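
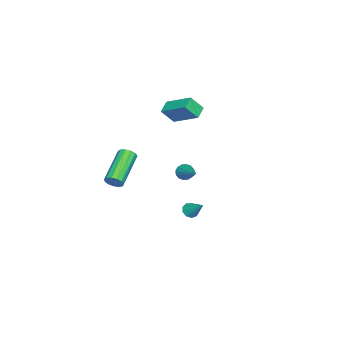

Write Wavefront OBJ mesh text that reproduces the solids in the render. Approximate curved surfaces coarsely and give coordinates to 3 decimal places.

v 1.763 2.646 0.11
v 2.038 2.672 -0.319
v 3.057 3.794 1.01
v 1.869 2.874 -0.334
v 1.672 3.015 -0.23
v 1.499 3.058 -0.035
v 1.396 2.99 0.199
v 1.392 2.83 0.409
v 1.488 2.62 0.539
v 1.657 2.418 0.554
v 1.854 2.277 0.45
v 2.027 2.235 0.255
v 2.129 2.303 0.021
v 2.133 2.463 -0.189
v 4.415 -0.137 0.197
v 4.626 -0.439 0.578
v 2.697 -0.544 1.565
v 2.485 -0.243 1.183
v 4.657 -0.156 0.668
v 2.727 -0.261 1.655
v 4.611 0.133 0.608
v 2.681 0.028 1.595
v 4.502 0.336 0.418
v 2.572 0.231 1.405
v 4.366 0.389 0.157
v 2.436 0.284 1.144
v 4.245 0.274 -0.091
v 2.316 0.169 0.896
v 4.179 0.029 -0.248
v 2.249 -0.076 0.739
v 4.187 -0.269 -0.263
v 2.257 -0.374 0.723
v 4.267 -0.525 -0.133
v 2.338 -0.631 0.854
v 4.395 -0.658 0.102
v 2.465 -0.764 1.089
v 4.529 -0.626 0.367
v 2.599 -0.731 1.354
v 0.651 2.502 -3.537
v 0.949 2.703 -3.885
v 1.089 3.398 -2.643
v 0.644 2.857 -3.889
v 0.342 2.845 -3.729
v 0.184 2.672 -3.48
v 0.245 2.42 -3.257
v 0.496 2.206 -3.165
v 0.819 2.131 -3.248
v 1.064 2.229 -3.466
v 1.115 2.455 -3.717
v -3.372 -0.158 0.493
v -4.146 -0.16 0.845
v -2.975 1.429 1.378
v -3.748 1.427 1.729
v -2.972 -0.747 1.371
v -3.745 -0.749 1.722
v -2.574 0.84 2.255
v -3.348 0.838 2.607
f 2 1 4
f 2 4 3
f 4 1 5
f 4 5 3
f 5 1 6
f 5 6 3
f 6 1 7
f 6 7 3
f 7 1 8
f 7 8 3
f 8 1 9
f 8 9 3
f 9 1 10
f 9 10 3
f 10 1 11
f 10 11 3
f 11 1 12
f 11 12 3
f 12 1 13
f 12 13 3
f 13 1 14
f 13 14 3
f 14 1 2
f 14 2 3
f 16 15 19
f 16 19 17
f 17 19 20
f 17 20 18
f 19 15 21
f 19 21 20
f 20 21 22
f 20 22 18
f 21 15 23
f 21 23 22
f 22 23 24
f 22 24 18
f 23 15 25
f 23 25 24
f 24 25 26
f 24 26 18
f 25 15 27
f 25 27 26
f 26 27 28
f 26 28 18
f 27 15 29
f 27 29 28
f 28 29 30
f 28 30 18
f 29 15 31
f 29 31 30
f 30 31 32
f 30 32 18
f 31 15 33
f 31 33 32
f 32 33 34
f 32 34 18
f 33 15 35
f 33 35 34
f 34 35 36
f 34 36 18
f 35 15 37
f 35 37 36
f 36 37 38
f 36 38 18
f 37 15 16
f 37 16 38
f 38 16 17
f 38 17 18
f 40 39 42
f 40 42 41
f 42 39 43
f 42 43 41
f 43 39 44
f 43 44 41
f 44 39 45
f 44 45 41
f 45 39 46
f 45 46 41
f 46 39 47
f 46 47 41
f 47 39 48
f 47 48 41
f 48 39 49
f 48 49 41
f 49 39 40
f 49 40 41
f 51 53 50
f 54 51 50
f 50 53 52
f 52 54 50
f 51 57 53
f 55 51 54
f 55 57 51
f 53 57 52
f 56 54 52
f 52 57 56
f 56 55 54
f 57 55 56



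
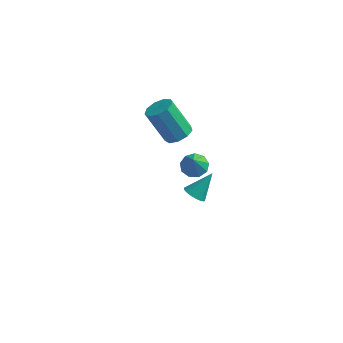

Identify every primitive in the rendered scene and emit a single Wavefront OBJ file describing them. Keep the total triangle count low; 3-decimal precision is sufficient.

v -3.331 3.893 -2.058
v -2.665 4.044 -1.66
v -3.744 4.117 0.116
v -4.409 3.967 -0.282
v -2.894 4.507 -1.819
v -3.973 4.58 -0.042
v -3.328 4.683 -2.089
v -4.406 4.756 -0.312
v -3.762 4.49 -2.345
v -4.841 4.563 -0.568
v -3.995 4.017 -2.467
v -5.074 4.09 -0.69
v -3.917 3.487 -2.398
v -4.996 3.56 -0.621
v -3.564 3.147 -2.17
v -4.643 3.22 -0.393
v -3.102 3.156 -1.89
v -4.181 3.229 -0.113
v -2.747 3.51 -1.688
v -3.826 3.583 0.088
v -0.265 -2.834 0.722
v 0.181 -3.219 0.769
v 0.325 -2.026 1.758
v 0.27 -3.035 0.574
v 0.237 -2.805 0.413
v 0.089 -2.582 0.323
v -0.14 -2.416 0.325
v -0.397 -2.347 0.417
v -0.625 -2.389 0.58
v -0.769 -2.533 0.774
v -0.799 -2.746 0.957
v -0.705 -2.98 1.087
v -0.511 -3.18 1.132
v -0.261 -3.3 1.084
v -0.011 -3.314 0.953
v -2.416 3.668 -4.157
v -1.704 3.531 -4.305
v -2.304 3.132 -3.123
v -1.749 3.976 -4.069
v -2.106 4.278 -3.875
v -2.608 4.294 -3.812
v -3.02 4.016 -3.911
v -3.149 3.576 -4.125
v -2.935 3.179 -4.354
v -2.478 3.01 -4.491
v -1.992 3.149 -4.471
f 2 1 5
f 2 5 3
f 3 5 6
f 3 6 4
f 5 1 7
f 5 7 6
f 6 7 8
f 6 8 4
f 7 1 9
f 7 9 8
f 8 9 10
f 8 10 4
f 9 1 11
f 9 11 10
f 10 11 12
f 10 12 4
f 11 1 13
f 11 13 12
f 12 13 14
f 12 14 4
f 13 1 15
f 13 15 14
f 14 15 16
f 14 16 4
f 15 1 17
f 15 17 16
f 16 17 18
f 16 18 4
f 17 1 19
f 17 19 18
f 18 19 20
f 18 20 4
f 19 1 2
f 19 2 20
f 20 2 3
f 20 3 4
f 22 21 24
f 22 24 23
f 24 21 25
f 24 25 23
f 25 21 26
f 25 26 23
f 26 21 27
f 26 27 23
f 27 21 28
f 27 28 23
f 28 21 29
f 28 29 23
f 29 21 30
f 29 30 23
f 30 21 31
f 30 31 23
f 31 21 32
f 31 32 23
f 32 21 33
f 32 33 23
f 33 21 34
f 33 34 23
f 34 21 35
f 34 35 23
f 35 21 22
f 35 22 23
f 37 36 39
f 37 39 38
f 39 36 40
f 39 40 38
f 40 36 41
f 40 41 38
f 41 36 42
f 41 42 38
f 42 36 43
f 42 43 38
f 43 36 44
f 43 44 38
f 44 36 45
f 44 45 38
f 45 36 46
f 45 46 38
f 46 36 37
f 46 37 38



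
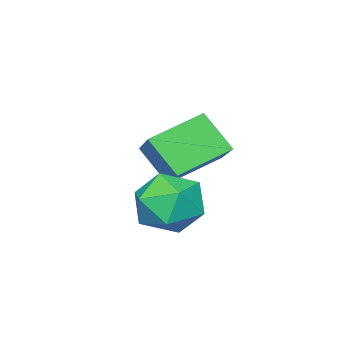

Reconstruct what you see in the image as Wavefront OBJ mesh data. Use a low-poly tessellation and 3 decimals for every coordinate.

v -2.516 2.487 0.279
v -2.437 1.547 1.354
v -1.597 3.632 1.213
v -1.519 2.692 2.288
v -1.041 1.848 -0.388
v -0.963 0.908 0.687
v -0.123 2.993 0.546
v -0.044 2.053 1.621
v 0.002 3.827 -0.282
v 0.697 4.595 -0.046
v 1.123 2.645 0.266
v 1.818 3.413 0.502
v 0.927 3.309 1.071
v 0.235 4.04 0.732
v 1.585 3.2 -0.512
v 0.893 3.931 -0.851
v 1.676 4.207 -0.188
v 1.269 4.275 0.79
v 0.551 2.965 -0.57
v 0.144 3.033 0.408
f 2 4 1
f 5 2 1
f 1 4 3
f 3 5 1
f 2 8 4
f 6 2 5
f 6 8 2
f 4 8 3
f 7 5 3
f 3 8 7
f 7 6 5
f 8 6 7
f 9 20 14
f 9 14 10
f 9 10 16
f 9 16 19
f 9 19 20
f 10 14 18
f 14 20 13
f 20 19 11
f 19 16 15
f 16 10 17
f 12 18 13
f 12 13 11
f 12 11 15
f 12 15 17
f 12 17 18
f 13 18 14
f 11 13 20
f 15 11 19
f 17 15 16
f 18 17 10



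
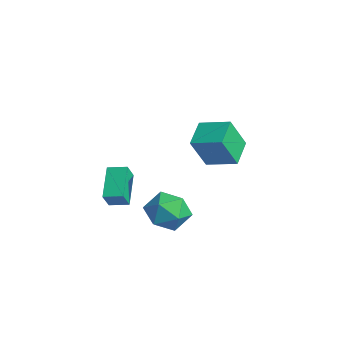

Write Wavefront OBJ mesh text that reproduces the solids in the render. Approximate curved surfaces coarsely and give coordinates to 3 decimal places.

v -3.013 -3.264 -2.387
v -4.421 -2.365 -1.381
v -3.365 -2.782 -3.311
v -4.773 -1.883 -2.305
v -2.387 -2.477 -2.215
v -3.795 -1.578 -1.209
v -2.739 -1.995 -3.139
v -4.147 -1.096 -2.133
v 0.761 -2.27 -0.937
v 1.348 -1.332 -0.504
v 2.412 -3.248 -1.056
v 2.999 -2.31 -0.623
v 2.26 -2.922 0.076
v 1.239 -2.318 0.15
v 2.521 -2.262 -1.71
v 1.5 -1.658 -1.636
v 2.435 -1.327 -0.982
v 2.274 -1.735 0.122
v 1.486 -2.845 -1.682
v 1.325 -3.253 -0.578
v 0.489 0.376 0.767
v 0.577 -0.501 2.472
v -0.52 1.365 1.328
v -0.431 0.488 3.033
v 1.691 1.352 1.207
v 1.78 0.475 2.912
v 0.683 2.341 1.768
v 0.771 1.464 3.473
f 2 4 1
f 5 2 1
f 1 4 3
f 3 5 1
f 2 8 4
f 6 2 5
f 6 8 2
f 4 8 3
f 7 5 3
f 3 8 7
f 7 6 5
f 8 6 7
f 9 20 14
f 9 14 10
f 9 10 16
f 9 16 19
f 9 19 20
f 10 14 18
f 14 20 13
f 20 19 11
f 19 16 15
f 16 10 17
f 12 18 13
f 12 13 11
f 12 11 15
f 12 15 17
f 12 17 18
f 13 18 14
f 11 13 20
f 15 11 19
f 17 15 16
f 18 17 10
f 22 24 21
f 25 22 21
f 21 24 23
f 23 25 21
f 22 28 24
f 26 22 25
f 26 28 22
f 24 28 23
f 27 25 23
f 23 28 27
f 27 26 25
f 28 26 27



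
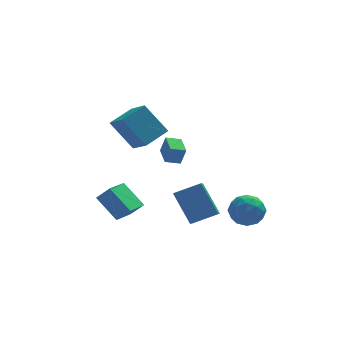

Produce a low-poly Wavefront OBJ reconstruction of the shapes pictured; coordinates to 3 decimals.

v -0.507 -3.075 -1.571
v -0.753 -4.018 -0.999
v -1.192 -1.946 -0.003
v -1.438 -2.889 0.569
v 0.878 -3.071 -0.969
v 0.632 -4.014 -0.397
v 0.193 -1.942 0.599
v -0.053 -2.885 1.171
v -2.226 1.491 1.662
v -3.37 2.147 3.296
v -2.745 2.883 0.739
v -3.889 3.54 2.372
v -0.971 2.32 2.208
v -2.115 2.977 3.841
v -1.49 3.713 1.284
v -2.634 4.369 2.918
v 2.539 -1.475 -2.349
v 3.35 -1.673 -1.744
v 1.55 -2.307 -1.296
v 2.361 -2.505 -0.691
v 2.002 -1.542 -0.772
v 2.613 -1.029 -1.423
v 2.287 -2.951 -1.617
v 2.898 -2.438 -2.268
v 3.194 -2.586 -1.292
v 3.018 -1.715 -0.77
v 1.882 -2.265 -2.27
v 1.706 -1.394 -1.748
v 3.031 -1.501 -2.139
v 1.869 -2.479 -0.901
v 1.658 -1.913 -0.949
v 2.134 -2.03 -0.593
v 2.598 -1.122 -1.95
v 3.075 -1.239 -1.595
v 2.282 -1.162 -1.024
v 1.825 -2.741 -1.445
v 2.302 -2.858 -1.09
v 2.766 -1.95 -2.447
v 3.242 -2.067 -2.091
v 2.618 -2.818 -2.016
v 3.416 -2.154 -1.518
v 2.835 -2.643 -0.899
v 2.791 -2.905 -1.443
v 3.151 -2.603 -1.825
v 3.313 -1.642 -1.211
v 2.731 -2.131 -0.592
v 2.52 -1.565 -0.64
v 2.88 -1.263 -1.022
v 3.221 -2.179 -0.945
v 2.169 -1.849 -2.448
v 1.587 -2.338 -1.829
v 2.02 -2.717 -2.018
v 2.38 -2.415 -2.4
v 2.065 -1.337 -2.141
v 1.484 -1.826 -1.522
v 1.749 -1.377 -1.215
v 2.109 -1.075 -1.597
v 1.679 -1.801 -2.095
v -1.377 0.639 0.858
v -1.101 0.553 1.836
v -1.446 1.94 0.992
v -1.169 1.854 1.97
v -0.551 0.706 0.63
v -0.274 0.62 1.608
v -0.619 2.007 0.764
v -0.343 1.921 1.742
v -5.136 -1.625 -0.184
v -4.479 -1.884 0.579
v -4.305 -0.482 -0.511
v -3.648 -0.741 0.252
v -4.232 -2.599 -1.292
v -3.575 -2.858 -0.529
v -3.401 -1.456 -1.619
v -2.744 -1.715 -0.856
f 2 4 1
f 5 2 1
f 1 4 3
f 3 5 1
f 2 8 4
f 6 2 5
f 6 8 2
f 4 8 3
f 7 5 3
f 3 8 7
f 7 6 5
f 8 6 7
f 10 12 9
f 13 10 9
f 9 12 11
f 11 13 9
f 10 16 12
f 14 10 13
f 14 16 10
f 12 16 11
f 15 13 11
f 11 16 15
f 15 14 13
f 16 14 15
f 17 54 33
f 54 28 57
f 33 57 22
f 54 57 33
f 17 33 29
f 33 22 34
f 29 34 18
f 33 34 29
f 17 29 38
f 29 18 39
f 38 39 24
f 29 39 38
f 17 38 50
f 38 24 53
f 50 53 27
f 38 53 50
f 17 50 54
f 50 27 58
f 54 58 28
f 50 58 54
f 18 34 45
f 34 22 48
f 45 48 26
f 34 48 45
f 22 57 35
f 57 28 56
f 35 56 21
f 57 56 35
f 28 58 55
f 58 27 51
f 55 51 19
f 58 51 55
f 27 53 52
f 53 24 40
f 52 40 23
f 53 40 52
f 24 39 44
f 39 18 41
f 44 41 25
f 39 41 44
f 20 46 32
f 46 26 47
f 32 47 21
f 46 47 32
f 20 32 30
f 32 21 31
f 30 31 19
f 32 31 30
f 20 30 37
f 30 19 36
f 37 36 23
f 30 36 37
f 20 37 42
f 37 23 43
f 42 43 25
f 37 43 42
f 20 42 46
f 42 25 49
f 46 49 26
f 42 49 46
f 21 47 35
f 47 26 48
f 35 48 22
f 47 48 35
f 19 31 55
f 31 21 56
f 55 56 28
f 31 56 55
f 23 36 52
f 36 19 51
f 52 51 27
f 36 51 52
f 25 43 44
f 43 23 40
f 44 40 24
f 43 40 44
f 26 49 45
f 49 25 41
f 45 41 18
f 49 41 45
f 60 62 59
f 63 60 59
f 59 62 61
f 61 63 59
f 60 66 62
f 64 60 63
f 64 66 60
f 62 66 61
f 65 63 61
f 61 66 65
f 65 64 63
f 66 64 65
f 68 70 67
f 71 68 67
f 67 70 69
f 69 71 67
f 68 74 70
f 72 68 71
f 72 74 68
f 70 74 69
f 73 71 69
f 69 74 73
f 73 72 71
f 74 72 73



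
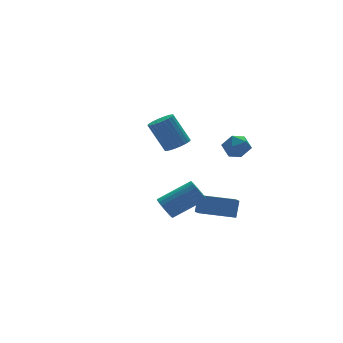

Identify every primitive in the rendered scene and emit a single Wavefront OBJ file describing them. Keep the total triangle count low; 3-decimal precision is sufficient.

v -0.373 2.914 -1.484
v 0.195 2.597 -1.132
v -0.358 3.37 0.456
v -0.927 3.686 0.104
v 0.312 2.848 -1.213
v -0.241 3.621 0.375
v 0.325 3.11 -1.336
v -0.229 3.882 0.252
v 0.231 3.341 -1.481
v -0.322 4.113 0.107
v 0.045 3.507 -1.626
v -0.508 4.279 -0.039
v -0.204 3.583 -1.75
v -0.757 4.355 -0.163
v -0.479 3.557 -1.834
v -1.033 4.329 -0.246
v -0.739 3.433 -1.864
v -1.292 4.206 -0.276
v -0.942 3.23 -1.836
v -1.495 4.003 -0.248
v -1.059 2.979 -1.755
v -1.612 3.752 -0.167
v -1.071 2.718 -1.632
v -1.625 3.49 -0.044
v -0.978 2.487 -1.487
v -1.531 3.259 0.101
v -0.792 2.321 -1.341
v -1.345 3.093 0.246
v -0.543 2.245 -1.217
v -1.096 3.017 0.37
v -0.267 2.271 -1.134
v -0.821 3.043 0.454
v -0.008 2.394 -1.104
v -0.561 3.167 0.484
v 0.327 -1.696 -4.681
v -0.322 -2.462 -4.041
v -1.062 -0.447 -4.594
v -1.711 -1.213 -3.955
v 0.731 -1.307 -3.805
v 0.082 -2.073 -3.166
v -0.658 -0.058 -3.719
v -1.307 -0.824 -3.079
v -4.212 -2.76 -2.329
v -3.969 -3.086 -2.849
v -2.366 -3.485 -1.852
v -2.608 -3.16 -1.331
v -3.878 -2.831 -2.894
v -2.275 -3.23 -1.896
v -3.844 -2.564 -2.841
v -2.241 -2.963 -1.843
v -3.874 -2.331 -2.699
v -2.271 -2.73 -1.702
v -3.963 -2.172 -2.494
v -2.359 -2.571 -1.496
v -4.094 -2.115 -2.259
v -2.491 -2.514 -1.262
v -4.246 -2.169 -2.037
v -2.642 -2.568 -1.04
v -4.392 -2.326 -1.866
v -2.788 -2.725 -0.868
v -4.506 -2.558 -1.774
v -2.903 -2.957 -0.777
v -4.57 -2.825 -1.778
v -2.967 -3.224 -0.781
v -4.572 -3.08 -1.878
v -2.968 -3.48 -0.88
v -4.512 -3.281 -2.055
v -2.908 -3.68 -1.058
v -4.399 -3.391 -2.28
v -2.796 -3.791 -1.282
v -4.255 -3.393 -2.513
v -2.651 -3.792 -1.516
v -4.102 -3.285 -2.714
v -2.499 -3.684 -1.717
v -0.72 -2.522 0.534
v 0.017 -2.59 0.737
v -1.017 -3.45 1.303
v -0.28 -3.518 1.506
v -0.681 -2.898 1.717
v -0.497 -2.324 1.241
v -0.503 -3.716 0.799
v -0.319 -3.142 0.323
v 0.151 -3.328 0.901
v 0.041 -2.822 1.468
v -1.041 -3.218 0.572
v -1.151 -2.712 1.139
f 2 1 5
f 2 5 3
f 3 5 6
f 3 6 4
f 5 1 7
f 5 7 6
f 6 7 8
f 6 8 4
f 7 1 9
f 7 9 8
f 8 9 10
f 8 10 4
f 9 1 11
f 9 11 10
f 10 11 12
f 10 12 4
f 11 1 13
f 11 13 12
f 12 13 14
f 12 14 4
f 13 1 15
f 13 15 14
f 14 15 16
f 14 16 4
f 15 1 17
f 15 17 16
f 16 17 18
f 16 18 4
f 17 1 19
f 17 19 18
f 18 19 20
f 18 20 4
f 19 1 21
f 19 21 20
f 20 21 22
f 20 22 4
f 21 1 23
f 21 23 22
f 22 23 24
f 22 24 4
f 23 1 25
f 23 25 24
f 24 25 26
f 24 26 4
f 25 1 27
f 25 27 26
f 26 27 28
f 26 28 4
f 27 1 29
f 27 29 28
f 28 29 30
f 28 30 4
f 29 1 31
f 29 31 30
f 30 31 32
f 30 32 4
f 31 1 33
f 31 33 32
f 32 33 34
f 32 34 4
f 33 1 2
f 33 2 34
f 34 2 3
f 34 3 4
f 36 38 35
f 39 36 35
f 35 38 37
f 37 39 35
f 36 42 38
f 40 36 39
f 40 42 36
f 38 42 37
f 41 39 37
f 37 42 41
f 41 40 39
f 42 40 41
f 44 43 47
f 44 47 45
f 45 47 48
f 45 48 46
f 47 43 49
f 47 49 48
f 48 49 50
f 48 50 46
f 49 43 51
f 49 51 50
f 50 51 52
f 50 52 46
f 51 43 53
f 51 53 52
f 52 53 54
f 52 54 46
f 53 43 55
f 53 55 54
f 54 55 56
f 54 56 46
f 55 43 57
f 55 57 56
f 56 57 58
f 56 58 46
f 57 43 59
f 57 59 58
f 58 59 60
f 58 60 46
f 59 43 61
f 59 61 60
f 60 61 62
f 60 62 46
f 61 43 63
f 61 63 62
f 62 63 64
f 62 64 46
f 63 43 65
f 63 65 64
f 64 65 66
f 64 66 46
f 65 43 67
f 65 67 66
f 66 67 68
f 66 68 46
f 67 43 69
f 67 69 68
f 68 69 70
f 68 70 46
f 69 43 71
f 69 71 70
f 70 71 72
f 70 72 46
f 71 43 73
f 71 73 72
f 72 73 74
f 72 74 46
f 73 43 44
f 73 44 74
f 74 44 45
f 74 45 46
f 75 86 80
f 75 80 76
f 75 76 82
f 75 82 85
f 75 85 86
f 76 80 84
f 80 86 79
f 86 85 77
f 85 82 81
f 82 76 83
f 78 84 79
f 78 79 77
f 78 77 81
f 78 81 83
f 78 83 84
f 79 84 80
f 77 79 86
f 81 77 85
f 83 81 82
f 84 83 76



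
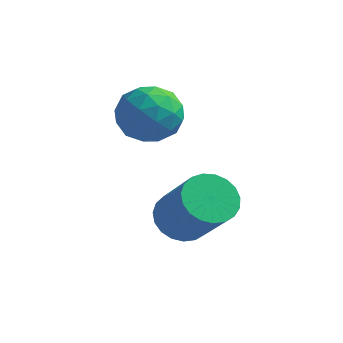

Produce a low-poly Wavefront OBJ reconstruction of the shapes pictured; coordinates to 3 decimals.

v -1.323 2.139 1.638
v -0.702 1.284 1.919
v -2.778 1.216 2.041
v -2.157 0.361 2.322
v -2.151 1.266 2.935
v -1.252 1.837 2.686
v -2.228 0.663 1.274
v -1.329 1.234 1.025
v -1.262 0.372 1.694
v -1.214 0.744 2.721
v -2.266 1.756 1.239
v -2.218 2.128 2.266
v -0.885 1.793 1.743
v -2.595 0.707 2.217
v -2.591 1.24 2.577
v -2.226 0.737 2.743
v -1.208 2.117 2.194
v -0.843 1.615 2.359
v -1.694 1.604 2.957
v -2.637 0.885 1.601
v -2.272 0.383 1.766
v -1.254 1.763 1.217
v -0.889 1.26 1.383
v -1.786 0.896 1.003
v -0.849 0.754 1.776
v -1.704 0.211 2.013
v -1.746 0.389 1.397
v -1.218 0.724 1.25
v -0.821 0.973 2.38
v -1.676 0.43 2.617
v -1.672 0.962 2.977
v -1.144 1.298 2.831
v -1.15 0.437 2.247
v -1.804 2.07 1.343
v -2.659 1.527 1.58
v -2.336 1.202 1.129
v -1.808 1.538 0.983
v -1.776 2.289 1.947
v -2.631 1.746 2.184
v -2.262 1.776 2.71
v -1.734 2.111 2.563
v -2.33 2.063 1.713
v -0.13 -0.055 -1.214
v 0.604 0.276 -1.616
v 1.804 -0.453 -0.028
v 1.07 -0.785 0.374
v 0.496 0.564 -1.403
v 1.695 -0.166 0.186
v 0.28 0.744 -1.156
v 1.479 0.015 0.432
v -0.007 0.786 -0.92
v 1.192 0.057 0.669
v -0.316 0.683 -0.735
v 0.884 -0.046 0.854
v -0.592 0.452 -0.632
v 0.607 -0.277 0.956
v -0.788 0.134 -0.631
v 0.411 -0.596 0.958
v -0.87 -0.218 -0.73
v 0.329 -0.947 0.859
v -0.825 -0.541 -0.913
v 0.375 -1.27 0.676
v -0.659 -0.78 -1.148
v 0.541 -1.51 0.441
v -0.401 -0.894 -1.394
v 0.798 -1.624 0.194
v -0.097 -0.863 -1.61
v 1.102 -1.592 -0.021
v 0.202 -0.692 -1.757
v 1.401 -1.422 -0.168
v 0.443 -0.411 -1.81
v 1.642 -1.141 -0.222
v 0.586 -0.069 -1.76
v 1.785 -0.798 -0.172
f 1 38 17
f 38 12 41
f 17 41 6
f 38 41 17
f 1 17 13
f 17 6 18
f 13 18 2
f 17 18 13
f 1 13 22
f 13 2 23
f 22 23 8
f 13 23 22
f 1 22 34
f 22 8 37
f 34 37 11
f 22 37 34
f 1 34 38
f 34 11 42
f 38 42 12
f 34 42 38
f 2 18 29
f 18 6 32
f 29 32 10
f 18 32 29
f 6 41 19
f 41 12 40
f 19 40 5
f 41 40 19
f 12 42 39
f 42 11 35
f 39 35 3
f 42 35 39
f 11 37 36
f 37 8 24
f 36 24 7
f 37 24 36
f 8 23 28
f 23 2 25
f 28 25 9
f 23 25 28
f 4 30 16
f 30 10 31
f 16 31 5
f 30 31 16
f 4 16 14
f 16 5 15
f 14 15 3
f 16 15 14
f 4 14 21
f 14 3 20
f 21 20 7
f 14 20 21
f 4 21 26
f 21 7 27
f 26 27 9
f 21 27 26
f 4 26 30
f 26 9 33
f 30 33 10
f 26 33 30
f 5 31 19
f 31 10 32
f 19 32 6
f 31 32 19
f 3 15 39
f 15 5 40
f 39 40 12
f 15 40 39
f 7 20 36
f 20 3 35
f 36 35 11
f 20 35 36
f 9 27 28
f 27 7 24
f 28 24 8
f 27 24 28
f 10 33 29
f 33 9 25
f 29 25 2
f 33 25 29
f 44 43 47
f 44 47 45
f 45 47 48
f 45 48 46
f 47 43 49
f 47 49 48
f 48 49 50
f 48 50 46
f 49 43 51
f 49 51 50
f 50 51 52
f 50 52 46
f 51 43 53
f 51 53 52
f 52 53 54
f 52 54 46
f 53 43 55
f 53 55 54
f 54 55 56
f 54 56 46
f 55 43 57
f 55 57 56
f 56 57 58
f 56 58 46
f 57 43 59
f 57 59 58
f 58 59 60
f 58 60 46
f 59 43 61
f 59 61 60
f 60 61 62
f 60 62 46
f 61 43 63
f 61 63 62
f 62 63 64
f 62 64 46
f 63 43 65
f 63 65 64
f 64 65 66
f 64 66 46
f 65 43 67
f 65 67 66
f 66 67 68
f 66 68 46
f 67 43 69
f 67 69 68
f 68 69 70
f 68 70 46
f 69 43 71
f 69 71 70
f 70 71 72
f 70 72 46
f 71 43 73
f 71 73 72
f 72 73 74
f 72 74 46
f 73 43 44
f 73 44 74
f 74 44 45
f 74 45 46



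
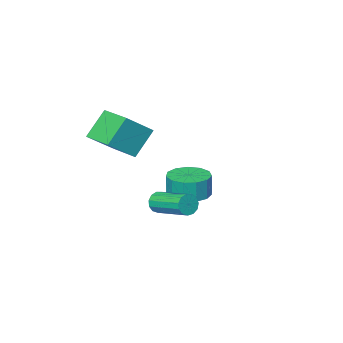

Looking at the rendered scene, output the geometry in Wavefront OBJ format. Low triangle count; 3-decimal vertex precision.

v 1.616 -0.903 2.433
v 2.907 -0.945 3.476
v 1.555 0.7 2.574
v 2.846 0.657 3.616
v 2.614 -0.757 1.204
v 3.905 -0.8 2.246
v 2.553 0.845 1.344
v 3.844 0.803 2.387
v -1.838 -1.64 -3.235
v -0.905 -2.053 -3.238
v -0.91 -2.073 -2.068
v -1.842 -1.66 -2.065
v -0.83 -1.484 -3.228
v -0.835 -1.503 -2.058
v -1.074 -0.964 -3.22
v -1.079 -0.983 -2.051
v -1.561 -0.658 -3.217
v -1.566 -0.678 -2.047
v -2.136 -0.665 -3.22
v -2.141 -0.685 -2.05
v -2.616 -0.981 -3.227
v -2.621 -1.001 -2.057
v -2.849 -1.507 -3.237
v -2.854 -1.526 -2.067
v -2.76 -2.074 -3.246
v -2.765 -2.094 -2.076
v -2.379 -2.504 -3.252
v -2.384 -2.524 -2.082
v -1.826 -2.66 -3.252
v -1.831 -2.68 -2.082
v -1.276 -2.492 -3.247
v -1.281 -2.511 -2.077
v 2.482 2.473 -0.617
v 2.772 2.382 -0.159
v 2.469 4.095 0.375
v 2.178 4.187 -0.083
v 2.973 2.484 -0.371
v 2.67 4.197 0.163
v 3.019 2.582 -0.662
v 2.716 4.296 -0.127
v 2.893 2.646 -0.938
v 2.59 4.36 -0.404
v 2.637 2.655 -1.112
v 2.334 4.369 -0.578
v 2.332 2.607 -1.129
v 2.029 4.32 -0.595
v 2.074 2.516 -0.984
v 1.771 4.229 -0.45
v 1.945 2.411 -0.722
v 1.642 4.124 -0.188
v 1.987 2.327 -0.427
v 1.684 4.04 0.108
v 2.186 2.288 -0.192
v 1.883 4.002 0.342
v 2.478 2.309 -0.092
v 2.175 4.022 0.442
f 2 4 1
f 5 2 1
f 1 4 3
f 3 5 1
f 2 8 4
f 6 2 5
f 6 8 2
f 4 8 3
f 7 5 3
f 3 8 7
f 7 6 5
f 8 6 7
f 10 9 13
f 10 13 11
f 11 13 14
f 11 14 12
f 13 9 15
f 13 15 14
f 14 15 16
f 14 16 12
f 15 9 17
f 15 17 16
f 16 17 18
f 16 18 12
f 17 9 19
f 17 19 18
f 18 19 20
f 18 20 12
f 19 9 21
f 19 21 20
f 20 21 22
f 20 22 12
f 21 9 23
f 21 23 22
f 22 23 24
f 22 24 12
f 23 9 25
f 23 25 24
f 24 25 26
f 24 26 12
f 25 9 27
f 25 27 26
f 26 27 28
f 26 28 12
f 27 9 29
f 27 29 28
f 28 29 30
f 28 30 12
f 29 9 31
f 29 31 30
f 30 31 32
f 30 32 12
f 31 9 10
f 31 10 32
f 32 10 11
f 32 11 12
f 34 33 37
f 34 37 35
f 35 37 38
f 35 38 36
f 37 33 39
f 37 39 38
f 38 39 40
f 38 40 36
f 39 33 41
f 39 41 40
f 40 41 42
f 40 42 36
f 41 33 43
f 41 43 42
f 42 43 44
f 42 44 36
f 43 33 45
f 43 45 44
f 44 45 46
f 44 46 36
f 45 33 47
f 45 47 46
f 46 47 48
f 46 48 36
f 47 33 49
f 47 49 48
f 48 49 50
f 48 50 36
f 49 33 51
f 49 51 50
f 50 51 52
f 50 52 36
f 51 33 53
f 51 53 52
f 52 53 54
f 52 54 36
f 53 33 55
f 53 55 54
f 54 55 56
f 54 56 36
f 55 33 34
f 55 34 56
f 56 34 35
f 56 35 36



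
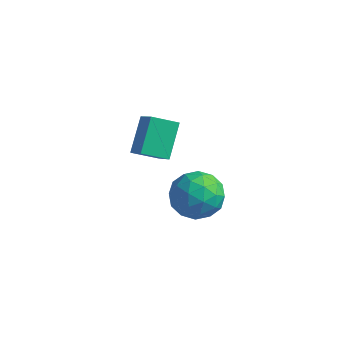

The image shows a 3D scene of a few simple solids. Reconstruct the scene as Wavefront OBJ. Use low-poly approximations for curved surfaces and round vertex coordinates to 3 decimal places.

v -0.691 3.49 -2.346
v -0.154 4.166 -3.162
v 0.594 2.094 -2.658
v 1.131 2.77 -3.474
v 1.185 3.069 -2.325
v 0.391 3.932 -2.133
v 0.049 2.328 -3.687
v -0.745 3.191 -3.495
v 0.303 3.448 -3.991
v 1.005 3.906 -3.149
v -0.565 2.354 -2.671
v 0.137 2.812 -1.829
v -0.535 3.95 -2.727
v 0.975 2.31 -3.093
v 1.007 2.485 -2.418
v 1.323 2.883 -2.898
v -0.215 3.813 -2.122
v 0.101 4.21 -2.601
v 0.888 3.566 -2.109
v 0.339 2.05 -3.219
v 0.655 2.447 -3.698
v -0.883 3.377 -2.922
v -0.567 3.775 -3.402
v -0.448 2.694 -3.711
v 0.049 3.926 -3.694
v 0.804 3.106 -3.877
v 0.168 2.846 -4.002
v -0.298 3.353 -3.889
v 0.462 4.195 -3.199
v 1.217 3.375 -3.382
v 1.249 3.551 -2.707
v 0.782 4.058 -2.594
v 0.731 3.773 -3.686
v -0.777 2.885 -2.438
v -0.022 2.065 -2.621
v -0.342 2.202 -3.226
v -0.809 2.709 -3.113
v -0.364 3.154 -1.943
v 0.391 2.334 -2.126
v 0.738 2.907 -1.931
v 0.272 3.414 -1.818
v -0.291 2.487 -2.134
v -1.32 0.943 0.479
v -1.707 2.094 1.668
v -0.531 1.668 0.034
v -0.918 2.819 1.224
v -0.422 0.441 1.256
v -0.809 1.592 2.446
v 0.367 1.166 0.812
v -0.02 2.317 2.001
f 1 38 17
f 38 12 41
f 17 41 6
f 38 41 17
f 1 17 13
f 17 6 18
f 13 18 2
f 17 18 13
f 1 13 22
f 13 2 23
f 22 23 8
f 13 23 22
f 1 22 34
f 22 8 37
f 34 37 11
f 22 37 34
f 1 34 38
f 34 11 42
f 38 42 12
f 34 42 38
f 2 18 29
f 18 6 32
f 29 32 10
f 18 32 29
f 6 41 19
f 41 12 40
f 19 40 5
f 41 40 19
f 12 42 39
f 42 11 35
f 39 35 3
f 42 35 39
f 11 37 36
f 37 8 24
f 36 24 7
f 37 24 36
f 8 23 28
f 23 2 25
f 28 25 9
f 23 25 28
f 4 30 16
f 30 10 31
f 16 31 5
f 30 31 16
f 4 16 14
f 16 5 15
f 14 15 3
f 16 15 14
f 4 14 21
f 14 3 20
f 21 20 7
f 14 20 21
f 4 21 26
f 21 7 27
f 26 27 9
f 21 27 26
f 4 26 30
f 26 9 33
f 30 33 10
f 26 33 30
f 5 31 19
f 31 10 32
f 19 32 6
f 31 32 19
f 3 15 39
f 15 5 40
f 39 40 12
f 15 40 39
f 7 20 36
f 20 3 35
f 36 35 11
f 20 35 36
f 9 27 28
f 27 7 24
f 28 24 8
f 27 24 28
f 10 33 29
f 33 9 25
f 29 25 2
f 33 25 29
f 44 46 43
f 47 44 43
f 43 46 45
f 45 47 43
f 44 50 46
f 48 44 47
f 48 50 44
f 46 50 45
f 49 47 45
f 45 50 49
f 49 48 47
f 50 48 49



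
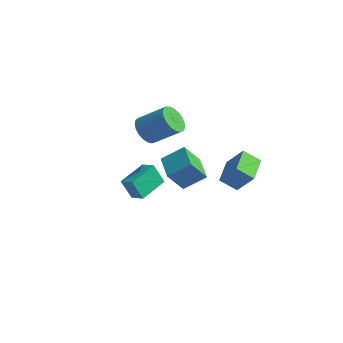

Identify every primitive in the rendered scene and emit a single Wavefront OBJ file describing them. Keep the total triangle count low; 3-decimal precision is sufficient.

v -2.306 -2.557 -4.562
v -2.63 -2.987 -3.379
v -2.6 -0.921 -4.048
v -2.925 -1.351 -2.865
v -1.495 -2.489 -4.315
v -1.82 -2.919 -3.132
v -1.79 -0.853 -3.801
v -2.114 -1.283 -2.618
v 3.048 -0.29 -2.55
v 2.461 -0.927 -1.889
v 2.103 1.01 -2.135
v 1.516 0.373 -1.474
v 3.924 0.007 -1.486
v 3.337 -0.63 -0.825
v 2.979 1.307 -1.071
v 2.392 0.67 -0.41
v -3.694 -0.48 -0.99
v -3.219 -0.267 -1.724
v -1.971 0.533 -0.685
v -2.446 0.32 0.05
v -3.441 0.031 -1.686
v -2.194 0.831 -0.647
v -3.708 0.241 -1.528
v -2.46 1.041 -0.489
v -3.972 0.326 -1.277
v -2.724 1.126 -0.238
v -4.188 0.272 -0.976
v -2.94 1.072 0.063
v -4.318 0.088 -0.677
v -3.071 0.888 0.362
v -4.341 -0.194 -0.433
v -3.093 0.606 0.606
v -4.251 -0.526 -0.285
v -3.004 0.274 0.755
v -4.066 -0.85 -0.258
v -2.818 -0.05 0.781
v -3.816 -1.11 -0.358
v -2.568 -0.31 0.681
v -3.545 -1.261 -0.568
v -2.297 -0.461 0.472
v -3.299 -1.277 -0.85
v -2.052 -0.477 0.189
v -3.122 -1.155 -1.156
v -1.875 -0.355 -0.117
v -3.044 -0.916 -1.434
v -1.796 -0.116 -0.395
v -3.078 -0.602 -1.635
v -1.831 0.198 -0.595
v 1.024 -3.401 -0.138
v 1.715 -2.518 0.648
v 1.184 -2.548 -1.237
v 1.876 -1.665 -0.45
v 2.384 -4.135 -0.51
v 3.076 -3.252 0.277
v 2.545 -3.282 -1.608
v 3.236 -2.399 -0.822
f 2 4 1
f 5 2 1
f 1 4 3
f 3 5 1
f 2 8 4
f 6 2 5
f 6 8 2
f 4 8 3
f 7 5 3
f 3 8 7
f 7 6 5
f 8 6 7
f 10 12 9
f 13 10 9
f 9 12 11
f 11 13 9
f 10 16 12
f 14 10 13
f 14 16 10
f 12 16 11
f 15 13 11
f 11 16 15
f 15 14 13
f 16 14 15
f 18 17 21
f 18 21 19
f 19 21 22
f 19 22 20
f 21 17 23
f 21 23 22
f 22 23 24
f 22 24 20
f 23 17 25
f 23 25 24
f 24 25 26
f 24 26 20
f 25 17 27
f 25 27 26
f 26 27 28
f 26 28 20
f 27 17 29
f 27 29 28
f 28 29 30
f 28 30 20
f 29 17 31
f 29 31 30
f 30 31 32
f 30 32 20
f 31 17 33
f 31 33 32
f 32 33 34
f 32 34 20
f 33 17 35
f 33 35 34
f 34 35 36
f 34 36 20
f 35 17 37
f 35 37 36
f 36 37 38
f 36 38 20
f 37 17 39
f 37 39 38
f 38 39 40
f 38 40 20
f 39 17 41
f 39 41 40
f 40 41 42
f 40 42 20
f 41 17 43
f 41 43 42
f 42 43 44
f 42 44 20
f 43 17 45
f 43 45 44
f 44 45 46
f 44 46 20
f 45 17 47
f 45 47 46
f 46 47 48
f 46 48 20
f 47 17 18
f 47 18 48
f 48 18 19
f 48 19 20
f 50 52 49
f 53 50 49
f 49 52 51
f 51 53 49
f 50 56 52
f 54 50 53
f 54 56 50
f 52 56 51
f 55 53 51
f 51 56 55
f 55 54 53
f 56 54 55



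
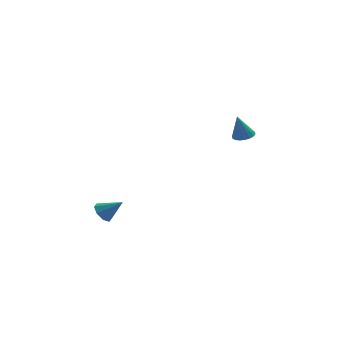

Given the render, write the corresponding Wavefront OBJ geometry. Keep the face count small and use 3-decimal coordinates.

v 3.51 -0.031 1.575
v 4.008 -0.434 1.683
v 3.13 -0.109 3.045
v 4.126 -0.174 1.727
v 4.122 0.115 1.741
v 3.996 0.375 1.723
v 3.774 0.555 1.675
v 3.5 0.618 1.607
v 3.228 0.553 1.533
v 3.012 0.373 1.468
v 2.895 0.112 1.423
v 2.899 -0.177 1.409
v 3.024 -0.437 1.428
v 3.246 -0.616 1.476
v 3.52 -0.68 1.543
v 3.792 -0.615 1.617
v -4.299 -3.766 -2.014
v -3.842 -3.671 -2.522
v -3.281 -4.014 -1.146
v -3.953 -3.224 -2.264
v -4.266 -3.094 -1.859
v -4.598 -3.357 -1.545
v -4.755 -3.86 -1.505
v -4.645 -4.307 -1.763
v -4.332 -4.437 -2.168
v -3.999 -4.174 -2.482
f 2 1 4
f 2 4 3
f 4 1 5
f 4 5 3
f 5 1 6
f 5 6 3
f 6 1 7
f 6 7 3
f 7 1 8
f 7 8 3
f 8 1 9
f 8 9 3
f 9 1 10
f 9 10 3
f 10 1 11
f 10 11 3
f 11 1 12
f 11 12 3
f 12 1 13
f 12 13 3
f 13 1 14
f 13 14 3
f 14 1 15
f 14 15 3
f 15 1 16
f 15 16 3
f 16 1 2
f 16 2 3
f 18 17 20
f 18 20 19
f 20 17 21
f 20 21 19
f 21 17 22
f 21 22 19
f 22 17 23
f 22 23 19
f 23 17 24
f 23 24 19
f 24 17 25
f 24 25 19
f 25 17 26
f 25 26 19
f 26 17 18
f 26 18 19



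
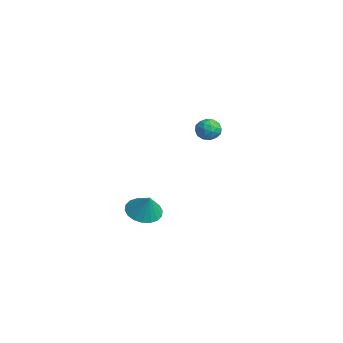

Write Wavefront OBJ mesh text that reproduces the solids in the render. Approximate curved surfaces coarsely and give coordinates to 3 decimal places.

v 3.28 -2.51 0.956
v 3.982 -2.864 0.608
v 3.84 -2.43 2.004
v 4.038 -2.49 0.55
v 3.944 -2.12 0.572
v 3.718 -1.827 0.671
v 3.406 -1.669 0.826
v 3.069 -1.678 1.007
v 2.773 -1.851 1.178
v 2.578 -2.155 1.305
v 2.522 -2.529 1.363
v 2.617 -2.899 1.341
v 2.842 -3.192 1.242
v 3.155 -3.35 1.087
v 3.492 -3.342 0.906
v 3.787 -3.168 0.735
v -2.953 3.904 2.336
v -2.492 3.476 2.631
v -3.588 3.024 2.049
v -3.127 2.596 2.344
v -3.511 3.017 2.739
v -3.119 3.562 2.916
v -2.961 2.938 1.764
v -2.569 3.483 1.941
v -2.498 2.879 2.277
v -2.838 2.928 2.88
v -3.242 3.572 1.8
v -3.582 3.621 2.403
v -2.667 3.768 2.509
v -3.413 2.732 2.171
v -3.639 2.98 2.404
v -3.368 2.729 2.577
v -3.035 3.818 2.677
v -2.764 3.566 2.85
v -3.363 3.296 2.913
v -3.316 2.934 1.83
v -3.045 2.682 2.003
v -2.712 3.771 2.103
v -2.441 3.52 2.276
v -2.717 3.204 1.767
v -2.399 3.165 2.474
v -2.773 2.648 2.305
v -2.675 2.849 1.964
v -2.444 3.169 2.068
v -2.599 3.194 2.828
v -2.972 2.676 2.659
v -3.198 2.924 2.892
v -2.967 3.244 2.996
v -2.602 2.843 2.62
v -3.108 3.824 2.021
v -3.481 3.306 1.852
v -3.113 3.256 1.684
v -2.882 3.576 1.788
v -3.307 3.852 2.375
v -3.681 3.335 2.206
v -3.636 3.331 2.612
v -3.405 3.651 2.716
v -3.478 3.657 2.06
f 2 1 4
f 2 4 3
f 4 1 5
f 4 5 3
f 5 1 6
f 5 6 3
f 6 1 7
f 6 7 3
f 7 1 8
f 7 8 3
f 8 1 9
f 8 9 3
f 9 1 10
f 9 10 3
f 10 1 11
f 10 11 3
f 11 1 12
f 11 12 3
f 12 1 13
f 12 13 3
f 13 1 14
f 13 14 3
f 14 1 15
f 14 15 3
f 15 1 16
f 15 16 3
f 16 1 2
f 16 2 3
f 17 54 33
f 54 28 57
f 33 57 22
f 54 57 33
f 17 33 29
f 33 22 34
f 29 34 18
f 33 34 29
f 17 29 38
f 29 18 39
f 38 39 24
f 29 39 38
f 17 38 50
f 38 24 53
f 50 53 27
f 38 53 50
f 17 50 54
f 50 27 58
f 54 58 28
f 50 58 54
f 18 34 45
f 34 22 48
f 45 48 26
f 34 48 45
f 22 57 35
f 57 28 56
f 35 56 21
f 57 56 35
f 28 58 55
f 58 27 51
f 55 51 19
f 58 51 55
f 27 53 52
f 53 24 40
f 52 40 23
f 53 40 52
f 24 39 44
f 39 18 41
f 44 41 25
f 39 41 44
f 20 46 32
f 46 26 47
f 32 47 21
f 46 47 32
f 20 32 30
f 32 21 31
f 30 31 19
f 32 31 30
f 20 30 37
f 30 19 36
f 37 36 23
f 30 36 37
f 20 37 42
f 37 23 43
f 42 43 25
f 37 43 42
f 20 42 46
f 42 25 49
f 46 49 26
f 42 49 46
f 21 47 35
f 47 26 48
f 35 48 22
f 47 48 35
f 19 31 55
f 31 21 56
f 55 56 28
f 31 56 55
f 23 36 52
f 36 19 51
f 52 51 27
f 36 51 52
f 25 43 44
f 43 23 40
f 44 40 24
f 43 40 44
f 26 49 45
f 49 25 41
f 45 41 18
f 49 41 45



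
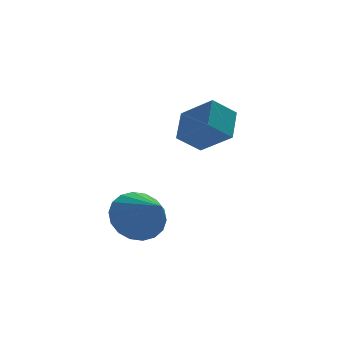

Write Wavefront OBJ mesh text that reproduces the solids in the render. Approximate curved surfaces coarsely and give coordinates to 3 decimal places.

v -2.893 -3.133 -3.231
v -2.11 -2.654 -2.833
v -2.567 -4.447 -2.289
v -2.444 -2.541 -2.561
v -2.866 -2.546 -2.422
v -3.294 -2.667 -2.442
v -3.642 -2.88 -2.619
v -3.842 -3.143 -2.918
v -3.854 -3.404 -3.278
v -3.675 -3.611 -3.629
v -3.342 -3.724 -3.901
v -2.919 -3.719 -4.041
v -2.491 -3.598 -4.02
v -2.143 -3.385 -3.843
v -1.943 -3.122 -3.545
v -1.931 -2.861 -3.184
v -0.611 -0.188 -1.21
v -0.101 0.797 -0.494
v 0.26 -0.14 -1.896
v 0.77 0.845 -1.18
v 0.13 -1.205 -0.34
v 0.64 -0.22 0.376
v 1.001 -1.157 -1.026
v 1.511 -0.172 -0.31
f 2 1 4
f 2 4 3
f 4 1 5
f 4 5 3
f 5 1 6
f 5 6 3
f 6 1 7
f 6 7 3
f 7 1 8
f 7 8 3
f 8 1 9
f 8 9 3
f 9 1 10
f 9 10 3
f 10 1 11
f 10 11 3
f 11 1 12
f 11 12 3
f 12 1 13
f 12 13 3
f 13 1 14
f 13 14 3
f 14 1 15
f 14 15 3
f 15 1 16
f 15 16 3
f 16 1 2
f 16 2 3
f 18 20 17
f 21 18 17
f 17 20 19
f 19 21 17
f 18 24 20
f 22 18 21
f 22 24 18
f 20 24 19
f 23 21 19
f 19 24 23
f 23 22 21
f 24 22 23



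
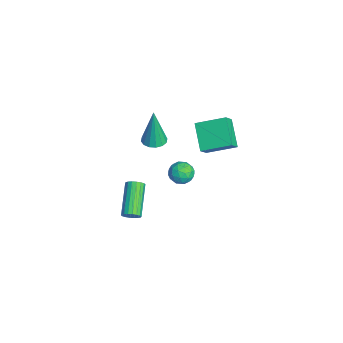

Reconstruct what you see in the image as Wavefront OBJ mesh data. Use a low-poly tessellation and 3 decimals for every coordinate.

v 0.63 -0.622 1.86
v 0.973 -0.058 1.867
v 0.61 -0.638 4.04
v 0.645 0.038 1.865
v 0.313 -0.043 1.861
v 0.066 -0.279 1.857
v -0.03 -0.607 1.854
v 0.051 -0.939 1.852
v 0.287 -1.186 1.853
v 0.615 -1.282 1.855
v 0.947 -1.201 1.859
v 1.194 -0.965 1.863
v 1.29 -0.637 1.866
v 1.209 -0.305 1.868
v 1.214 -1.927 -3.671
v 1.436 -2.121 -3.243
v -0.192 -1.648 -2.182
v -0.414 -1.453 -2.609
v 1.503 -1.9 -3.239
v -0.125 -1.427 -2.178
v 1.512 -1.684 -3.321
v -0.115 -1.211 -2.26
v 1.463 -1.515 -3.472
v -0.165 -1.042 -2.411
v 1.364 -1.429 -3.662
v -0.264 -0.956 -2.601
v 1.235 -1.441 -3.854
v -0.392 -0.967 -2.793
v 1.102 -1.549 -4.01
v -0.525 -1.076 -2.949
v 0.992 -1.732 -4.098
v -0.636 -1.259 -3.037
v 0.925 -1.953 -4.102
v -0.703 -1.48 -3.041
v 0.915 -2.169 -4.02
v -0.712 -1.696 -2.959
v 0.965 -2.338 -3.869
v -0.663 -1.865 -2.808
v 1.064 -2.424 -3.679
v -0.564 -1.951 -2.618
v 1.192 -2.413 -3.487
v -0.435 -1.939 -2.426
v 1.325 -2.304 -3.331
v -0.302 -1.831 -2.27
v 0.993 1.651 3.015
v 1.514 1.251 3.701
v 1.373 3.129 3.588
v 1.894 2.729 4.274
v 2.326 1.691 2.026
v 2.847 1.291 2.712
v 2.706 3.169 2.599
v 3.227 2.769 3.285
v 1.529 1.252 -0.101
v 1.972 0.901 -0.539
v 0.848 0.319 -0.041
v 1.291 -0.032 -0.479
v 1.5 0.132 0.185
v 1.921 0.708 0.148
v 0.899 0.512 -0.728
v 1.32 1.088 -0.765
v 1.583 0.443 -0.926
v 1.954 0.209 -0.362
v 0.866 1.011 -0.218
v 1.237 0.777 0.346
v 1.81 1.159 -0.325
v 1.01 0.061 -0.255
v 1.133 0.158 0.135
v 1.393 -0.049 -0.122
v 1.78 1.045 0.079
v 2.041 0.839 -0.179
v 1.763 0.387 0.246
v 0.779 0.381 -0.401
v 1.04 0.175 -0.659
v 1.427 1.269 -0.458
v 1.687 1.062 -0.715
v 1.057 0.833 -0.826
v 1.842 0.683 -0.81
v 1.442 0.135 -0.775
v 1.211 0.454 -0.921
v 1.459 0.793 -0.943
v 2.06 0.545 -0.479
v 1.66 -0.003 -0.444
v 1.783 0.093 -0.053
v 2.03 0.432 -0.075
v 1.831 0.276 -0.706
v 1.16 1.223 -0.136
v 0.76 0.675 -0.101
v 0.79 0.788 -0.505
v 1.037 1.127 -0.527
v 1.378 1.085 0.195
v 0.978 0.537 0.23
v 1.361 0.427 0.363
v 1.609 0.766 0.341
v 0.989 0.944 0.126
f 2 1 4
f 2 4 3
f 4 1 5
f 4 5 3
f 5 1 6
f 5 6 3
f 6 1 7
f 6 7 3
f 7 1 8
f 7 8 3
f 8 1 9
f 8 9 3
f 9 1 10
f 9 10 3
f 10 1 11
f 10 11 3
f 11 1 12
f 11 12 3
f 12 1 13
f 12 13 3
f 13 1 14
f 13 14 3
f 14 1 2
f 14 2 3
f 16 15 19
f 16 19 17
f 17 19 20
f 17 20 18
f 19 15 21
f 19 21 20
f 20 21 22
f 20 22 18
f 21 15 23
f 21 23 22
f 22 23 24
f 22 24 18
f 23 15 25
f 23 25 24
f 24 25 26
f 24 26 18
f 25 15 27
f 25 27 26
f 26 27 28
f 26 28 18
f 27 15 29
f 27 29 28
f 28 29 30
f 28 30 18
f 29 15 31
f 29 31 30
f 30 31 32
f 30 32 18
f 31 15 33
f 31 33 32
f 32 33 34
f 32 34 18
f 33 15 35
f 33 35 34
f 34 35 36
f 34 36 18
f 35 15 37
f 35 37 36
f 36 37 38
f 36 38 18
f 37 15 39
f 37 39 38
f 38 39 40
f 38 40 18
f 39 15 41
f 39 41 40
f 40 41 42
f 40 42 18
f 41 15 43
f 41 43 42
f 42 43 44
f 42 44 18
f 43 15 16
f 43 16 44
f 44 16 17
f 44 17 18
f 46 48 45
f 49 46 45
f 45 48 47
f 47 49 45
f 46 52 48
f 50 46 49
f 50 52 46
f 48 52 47
f 51 49 47
f 47 52 51
f 51 50 49
f 52 50 51
f 53 90 69
f 90 64 93
f 69 93 58
f 90 93 69
f 53 69 65
f 69 58 70
f 65 70 54
f 69 70 65
f 53 65 74
f 65 54 75
f 74 75 60
f 65 75 74
f 53 74 86
f 74 60 89
f 86 89 63
f 74 89 86
f 53 86 90
f 86 63 94
f 90 94 64
f 86 94 90
f 54 70 81
f 70 58 84
f 81 84 62
f 70 84 81
f 58 93 71
f 93 64 92
f 71 92 57
f 93 92 71
f 64 94 91
f 94 63 87
f 91 87 55
f 94 87 91
f 63 89 88
f 89 60 76
f 88 76 59
f 89 76 88
f 60 75 80
f 75 54 77
f 80 77 61
f 75 77 80
f 56 82 68
f 82 62 83
f 68 83 57
f 82 83 68
f 56 68 66
f 68 57 67
f 66 67 55
f 68 67 66
f 56 66 73
f 66 55 72
f 73 72 59
f 66 72 73
f 56 73 78
f 73 59 79
f 78 79 61
f 73 79 78
f 56 78 82
f 78 61 85
f 82 85 62
f 78 85 82
f 57 83 71
f 83 62 84
f 71 84 58
f 83 84 71
f 55 67 91
f 67 57 92
f 91 92 64
f 67 92 91
f 59 72 88
f 72 55 87
f 88 87 63
f 72 87 88
f 61 79 80
f 79 59 76
f 80 76 60
f 79 76 80
f 62 85 81
f 85 61 77
f 81 77 54
f 85 77 81



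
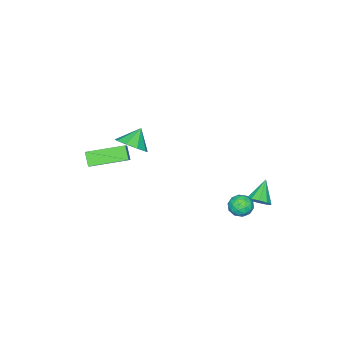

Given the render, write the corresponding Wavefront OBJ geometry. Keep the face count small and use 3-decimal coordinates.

v 3.232 -0.674 3.34
v 3.635 0.003 3.709
v 2.468 -0.666 4.16
v 3.224 0.195 3.323
v 2.817 -0.019 2.946
v 2.604 -0.54 2.754
v 2.685 -1.124 2.835
v 3.021 -1.498 3.153
v 3.457 -1.486 3.559
v 3.787 -1.094 3.862
v 3.857 -0.506 3.921
v 0.174 4.181 -1.041
v 0.49 3.731 -0.634
v -0.31 3.349 -1.586
v 0.006 2.899 -1.179
v -0.486 3.301 -0.927
v -0.187 3.815 -0.59
v 0.367 3.265 -1.63
v 0.666 3.779 -1.293
v 0.609 3.165 -0.998
v 0.082 3.187 -0.564
v 0.098 3.893 -1.656
v -0.429 3.915 -1.222
v 0.374 4.029 -0.79
v -0.194 3.051 -1.43
v -0.484 3.287 -1.282
v -0.298 3.023 -1.043
v -0.024 4.078 -0.764
v 0.162 3.814 -0.525
v -0.412 3.561 -0.697
v 0.018 3.266 -1.695
v 0.204 3.002 -1.456
v 0.478 4.057 -1.177
v 0.664 3.793 -0.938
v 0.592 3.519 -1.523
v 0.63 3.432 -0.765
v 0.346 2.943 -1.085
v 0.558 3.158 -1.35
v 0.734 3.46 -1.152
v 0.32 3.445 -0.509
v 0.036 2.956 -0.83
v -0.254 3.192 -0.682
v -0.078 3.494 -0.484
v 0.39 3.112 -0.723
v 0.144 4.124 -1.39
v -0.14 3.635 -1.711
v 0.258 3.586 -1.736
v 0.434 3.888 -1.538
v -0.166 4.137 -1.135
v -0.45 3.648 -1.455
v -0.554 3.62 -1.068
v -0.378 3.922 -0.87
v -0.21 3.968 -1.497
v -0.754 3.999 -1.138
v -0.293 3.893 -0.678
v -1.726 3.741 -0.222
v -0.39 4.289 -0.669
v -0.627 4.575 -0.84
v -0.912 4.64 -1.124
v -1.137 4.461 -1.414
v -1.215 4.106 -1.598
v -1.118 3.71 -1.606
v -0.881 3.424 -1.435
v -0.596 3.359 -1.151
v -0.371 3.538 -0.862
v 2.182 -1.583 1.211
v 1.865 -2.029 1.861
v 3.189 -0.889 2.178
v 2.873 -1.335 2.829
v 3.487 -3.005 0.871
v 3.171 -3.451 1.522
v 4.495 -2.311 1.839
v 4.178 -2.757 2.489
f 2 1 4
f 2 4 3
f 4 1 5
f 4 5 3
f 5 1 6
f 5 6 3
f 6 1 7
f 6 7 3
f 7 1 8
f 7 8 3
f 8 1 9
f 8 9 3
f 9 1 10
f 9 10 3
f 10 1 11
f 10 11 3
f 11 1 2
f 11 2 3
f 12 49 28
f 49 23 52
f 28 52 17
f 49 52 28
f 12 28 24
f 28 17 29
f 24 29 13
f 28 29 24
f 12 24 33
f 24 13 34
f 33 34 19
f 24 34 33
f 12 33 45
f 33 19 48
f 45 48 22
f 33 48 45
f 12 45 49
f 45 22 53
f 49 53 23
f 45 53 49
f 13 29 40
f 29 17 43
f 40 43 21
f 29 43 40
f 17 52 30
f 52 23 51
f 30 51 16
f 52 51 30
f 23 53 50
f 53 22 46
f 50 46 14
f 53 46 50
f 22 48 47
f 48 19 35
f 47 35 18
f 48 35 47
f 19 34 39
f 34 13 36
f 39 36 20
f 34 36 39
f 15 41 27
f 41 21 42
f 27 42 16
f 41 42 27
f 15 27 25
f 27 16 26
f 25 26 14
f 27 26 25
f 15 25 32
f 25 14 31
f 32 31 18
f 25 31 32
f 15 32 37
f 32 18 38
f 37 38 20
f 32 38 37
f 15 37 41
f 37 20 44
f 41 44 21
f 37 44 41
f 16 42 30
f 42 21 43
f 30 43 17
f 42 43 30
f 14 26 50
f 26 16 51
f 50 51 23
f 26 51 50
f 18 31 47
f 31 14 46
f 47 46 22
f 31 46 47
f 20 38 39
f 38 18 35
f 39 35 19
f 38 35 39
f 21 44 40
f 44 20 36
f 40 36 13
f 44 36 40
f 55 54 57
f 55 57 56
f 57 54 58
f 57 58 56
f 58 54 59
f 58 59 56
f 59 54 60
f 59 60 56
f 60 54 61
f 60 61 56
f 61 54 62
f 61 62 56
f 62 54 63
f 62 63 56
f 63 54 64
f 63 64 56
f 64 54 65
f 64 65 56
f 65 54 55
f 65 55 56
f 67 69 66
f 70 67 66
f 66 69 68
f 68 70 66
f 67 73 69
f 71 67 70
f 71 73 67
f 69 73 68
f 72 70 68
f 68 73 72
f 72 71 70
f 73 71 72



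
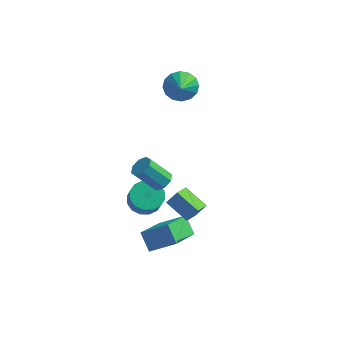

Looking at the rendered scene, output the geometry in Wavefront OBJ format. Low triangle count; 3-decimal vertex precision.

v 1.439 3.443 2.443
v 2.011 3.226 1.852
v 1.841 2.337 3.237
v 2.225 3.499 2.123
v 2.228 3.757 2.48
v 2.02 3.93 2.827
v 1.656 3.973 3.07
v 1.234 3.874 3.146
v 0.867 3.659 3.033
v 0.653 3.387 2.762
v 0.65 3.129 2.405
v 0.858 2.956 2.059
v 1.222 2.913 1.815
v 1.644 3.012 1.739
v 2.136 -1.407 -3.399
v 1.941 -3.232 -2.443
v 3.337 -1.143 -2.649
v 3.142 -2.968 -1.693
v 2.718 -1.872 -4.167
v 2.523 -3.697 -3.211
v 3.919 -1.608 -3.417
v 3.724 -3.433 -2.461
v 2.534 -2.007 0.426
v 3 -2.159 0.735
v 2.133 -2.526 1.863
v 1.666 -2.373 1.554
v 2.892 -1.732 0.79
v 2.024 -2.099 1.919
v 2.574 -1.466 0.632
v 1.706 -1.833 1.761
v 2.232 -1.517 0.353
v 1.365 -1.883 1.482
v 2.067 -1.854 0.117
v 1.2 -2.221 1.245
v 2.176 -2.281 0.061
v 1.308 -2.648 1.19
v 2.494 -2.547 0.219
v 1.626 -2.914 1.348
v 2.835 -2.497 0.498
v 1.968 -2.863 1.627
v 1.217 -0.833 -2.461
v 1.653 -1.381 -2.906
v 1.98 -1.854 -2.004
v 1.543 -1.307 -1.559
v 1.924 -1.056 -2.834
v 2.251 -1.529 -1.931
v 2.006 -0.671 -2.661
v 2.332 -1.144 -1.759
v 1.876 -0.329 -2.435
v 2.202 -0.803 -1.533
v 1.569 -0.123 -2.216
v 1.896 -0.596 -1.314
v 1.168 -0.107 -2.063
v 1.495 -0.58 -1.16
v 0.78 -0.286 -2.016
v 1.107 -0.759 -1.114
v 0.509 -0.611 -2.089
v 0.836 -1.084 -1.186
v 0.428 -0.996 -2.261
v 0.754 -1.469 -1.359
v 0.558 -1.337 -2.487
v 0.884 -1.811 -1.585
v 0.864 -1.544 -2.706
v 1.191 -2.017 -1.804
v 1.265 -1.56 -2.86
v 1.592 -2.033 -1.957
v 3.954 -1.531 -2.055
v 3.864 -2.453 -1.63
v 2.826 -1.139 -1.448
v 2.735 -2.062 -1.023
v 4.385 -1.278 -1.417
v 4.294 -2.201 -0.992
v 3.256 -0.887 -0.81
v 3.166 -1.809 -0.385
f 2 1 4
f 2 4 3
f 4 1 5
f 4 5 3
f 5 1 6
f 5 6 3
f 6 1 7
f 6 7 3
f 7 1 8
f 7 8 3
f 8 1 9
f 8 9 3
f 9 1 10
f 9 10 3
f 10 1 11
f 10 11 3
f 11 1 12
f 11 12 3
f 12 1 13
f 12 13 3
f 13 1 14
f 13 14 3
f 14 1 2
f 14 2 3
f 16 18 15
f 19 16 15
f 15 18 17
f 17 19 15
f 16 22 18
f 20 16 19
f 20 22 16
f 18 22 17
f 21 19 17
f 17 22 21
f 21 20 19
f 22 20 21
f 24 23 27
f 24 27 25
f 25 27 28
f 25 28 26
f 27 23 29
f 27 29 28
f 28 29 30
f 28 30 26
f 29 23 31
f 29 31 30
f 30 31 32
f 30 32 26
f 31 23 33
f 31 33 32
f 32 33 34
f 32 34 26
f 33 23 35
f 33 35 34
f 34 35 36
f 34 36 26
f 35 23 37
f 35 37 36
f 36 37 38
f 36 38 26
f 37 23 39
f 37 39 38
f 38 39 40
f 38 40 26
f 39 23 24
f 39 24 40
f 40 24 25
f 40 25 26
f 42 41 45
f 42 45 43
f 43 45 46
f 43 46 44
f 45 41 47
f 45 47 46
f 46 47 48
f 46 48 44
f 47 41 49
f 47 49 48
f 48 49 50
f 48 50 44
f 49 41 51
f 49 51 50
f 50 51 52
f 50 52 44
f 51 41 53
f 51 53 52
f 52 53 54
f 52 54 44
f 53 41 55
f 53 55 54
f 54 55 56
f 54 56 44
f 55 41 57
f 55 57 56
f 56 57 58
f 56 58 44
f 57 41 59
f 57 59 58
f 58 59 60
f 58 60 44
f 59 41 61
f 59 61 60
f 60 61 62
f 60 62 44
f 61 41 63
f 61 63 62
f 62 63 64
f 62 64 44
f 63 41 65
f 63 65 64
f 64 65 66
f 64 66 44
f 65 41 42
f 65 42 66
f 66 42 43
f 66 43 44
f 68 70 67
f 71 68 67
f 67 70 69
f 69 71 67
f 68 74 70
f 72 68 71
f 72 74 68
f 70 74 69
f 73 71 69
f 69 74 73
f 73 72 71
f 74 72 73



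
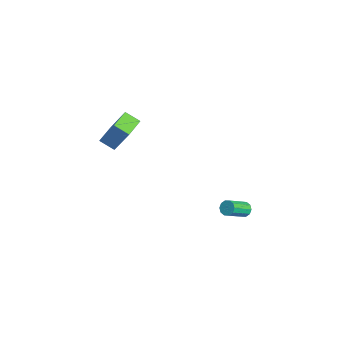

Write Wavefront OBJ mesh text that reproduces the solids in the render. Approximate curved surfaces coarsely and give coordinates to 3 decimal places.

v -0.792 3.91 -4.241
v -0.374 3.9 -4.532
v 0.211 2.739 -3.651
v -0.208 2.75 -3.359
v -0.324 4.104 -4.297
v 0.261 2.943 -3.416
v -0.452 4.234 -4.04
v 0.132 3.073 -3.159
v -0.711 4.24 -3.86
v -0.127 3.079 -2.979
v -1.001 4.121 -3.825
v -0.416 2.96 -2.944
v -1.211 3.921 -3.949
v -0.626 2.76 -3.068
v -1.261 3.717 -4.184
v -0.676 2.556 -3.303
v -1.132 3.587 -4.441
v -0.548 2.426 -3.56
v -0.873 3.581 -4.621
v -0.289 2.42 -3.74
v -0.584 3.7 -4.656
v 0.001 2.539 -3.775
v -1.248 -3.229 2.041
v -1.761 -3.921 2.529
v -2.26 -2.378 2.184
v -2.773 -3.07 2.672
v -0.467 -2.59 3.768
v -0.98 -3.282 4.256
v -1.479 -1.739 3.911
v -1.992 -2.431 4.399
f 2 1 5
f 2 5 3
f 3 5 6
f 3 6 4
f 5 1 7
f 5 7 6
f 6 7 8
f 6 8 4
f 7 1 9
f 7 9 8
f 8 9 10
f 8 10 4
f 9 1 11
f 9 11 10
f 10 11 12
f 10 12 4
f 11 1 13
f 11 13 12
f 12 13 14
f 12 14 4
f 13 1 15
f 13 15 14
f 14 15 16
f 14 16 4
f 15 1 17
f 15 17 16
f 16 17 18
f 16 18 4
f 17 1 19
f 17 19 18
f 18 19 20
f 18 20 4
f 19 1 21
f 19 21 20
f 20 21 22
f 20 22 4
f 21 1 2
f 21 2 22
f 22 2 3
f 22 3 4
f 24 26 23
f 27 24 23
f 23 26 25
f 25 27 23
f 24 30 26
f 28 24 27
f 28 30 24
f 26 30 25
f 29 27 25
f 25 30 29
f 29 28 27
f 30 28 29



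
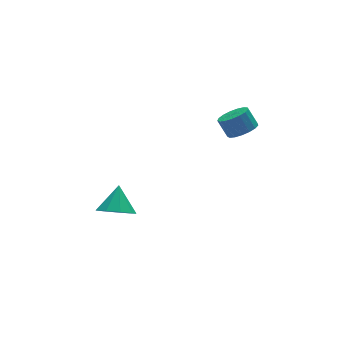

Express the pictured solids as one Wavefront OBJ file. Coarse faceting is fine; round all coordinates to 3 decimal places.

v -2.661 0.601 -3.987
v -1.768 0.721 -4.545
v -2.039 1.519 -2.793
v -2.235 1.251 -4.708
v -2.902 1.477 -4.534
v -3.456 1.293 -4.104
v -3.638 0.786 -3.62
v -3.364 0.192 -3.307
v -2.76 -0.21 -3.312
v -2.111 -0.233 -3.634
v -1.719 0.135 -4.121
v 3.123 -2.002 2.248
v 3.901 -1.662 2.288
v 3.615 -1.118 3.212
v 2.837 -1.458 3.172
v 3.689 -1.395 2.065
v 3.404 -0.851 2.99
v 3.348 -1.267 1.885
v 3.062 -0.723 2.809
v 2.955 -1.308 1.787
v 2.669 -0.764 2.712
v 2.6 -1.507 1.795
v 2.315 -0.963 2.72
v 2.366 -1.82 1.907
v 2.08 -1.276 2.831
v 2.304 -2.175 2.097
v 2.019 -1.63 3.021
v 2.43 -2.49 2.321
v 2.145 -1.946 3.246
v 2.715 -2.693 2.529
v 2.43 -2.149 3.453
v 3.093 -2.738 2.672
v 2.808 -2.194 3.596
v 3.478 -2.615 2.718
v 3.193 -2.07 3.642
v 3.782 -2.351 2.656
v 3.496 -1.806 3.581
v 3.934 -2.007 2.501
v 3.649 -1.463 3.425
f 2 1 4
f 2 4 3
f 4 1 5
f 4 5 3
f 5 1 6
f 5 6 3
f 6 1 7
f 6 7 3
f 7 1 8
f 7 8 3
f 8 1 9
f 8 9 3
f 9 1 10
f 9 10 3
f 10 1 11
f 10 11 3
f 11 1 2
f 11 2 3
f 13 12 16
f 13 16 14
f 14 16 17
f 14 17 15
f 16 12 18
f 16 18 17
f 17 18 19
f 17 19 15
f 18 12 20
f 18 20 19
f 19 20 21
f 19 21 15
f 20 12 22
f 20 22 21
f 21 22 23
f 21 23 15
f 22 12 24
f 22 24 23
f 23 24 25
f 23 25 15
f 24 12 26
f 24 26 25
f 25 26 27
f 25 27 15
f 26 12 28
f 26 28 27
f 27 28 29
f 27 29 15
f 28 12 30
f 28 30 29
f 29 30 31
f 29 31 15
f 30 12 32
f 30 32 31
f 31 32 33
f 31 33 15
f 32 12 34
f 32 34 33
f 33 34 35
f 33 35 15
f 34 12 36
f 34 36 35
f 35 36 37
f 35 37 15
f 36 12 38
f 36 38 37
f 37 38 39
f 37 39 15
f 38 12 13
f 38 13 39
f 39 13 14
f 39 14 15



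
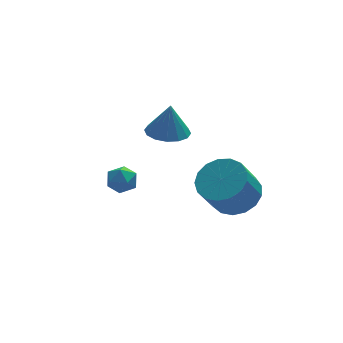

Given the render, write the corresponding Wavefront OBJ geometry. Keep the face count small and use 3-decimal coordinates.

v -1.661 -0.418 0.374
v -1.021 -0.326 0.458
v -1.459 -1.254 -0.238
v -0.819 -1.162 -0.154
v -1.188 -1.361 0.346
v -1.312 -0.845 0.723
v -1.168 -0.735 -0.503
v -1.292 -0.219 -0.126
v -0.716 -0.522 -0.084
v -0.729 -0.908 0.44
v -1.751 -0.672 -0.22
v -1.764 -1.058 0.304
v 1.565 2.789 -0.36
v 2.24 3.375 -0.465
v 1.715 2.871 1.06
v 1.855 3.637 -0.439
v 1.393 3.672 -0.392
v 0.977 3.47 -0.337
v 0.718 3.086 -0.287
v 0.686 2.622 -0.257
v 0.89 2.203 -0.255
v 1.274 1.941 -0.281
v 1.736 1.906 -0.327
v 2.153 2.108 -0.383
v 2.411 2.492 -0.433
v 2.443 2.956 -0.462
v 3.631 0.611 -2.89
v 4.501 0.863 -2.321
v 3.739 0.422 -0.961
v 2.869 0.169 -1.53
v 4.231 1.298 -2.331
v 3.469 0.857 -0.971
v 3.824 1.575 -2.469
v 3.062 1.134 -1.109
v 3.372 1.632 -2.704
v 2.61 1.191 -1.344
v 2.98 1.454 -2.981
v 2.218 1.013 -1.621
v 2.736 1.084 -3.238
v 1.975 0.643 -1.878
v 2.698 0.605 -3.414
v 1.936 0.164 -2.054
v 2.874 0.127 -3.471
v 2.112 -0.314 -2.111
v 3.223 -0.24 -3.395
v 2.461 -0.681 -2.035
v 3.665 -0.412 -3.202
v 2.903 -0.853 -1.843
v 4.1 -0.35 -2.939
v 3.338 -0.791 -1.579
v 4.427 -0.068 -2.664
v 3.665 -0.509 -1.304
v 4.572 0.37 -2.441
v 3.81 -0.071 -1.081
f 1 12 6
f 1 6 2
f 1 2 8
f 1 8 11
f 1 11 12
f 2 6 10
f 6 12 5
f 12 11 3
f 11 8 7
f 8 2 9
f 4 10 5
f 4 5 3
f 4 3 7
f 4 7 9
f 4 9 10
f 5 10 6
f 3 5 12
f 7 3 11
f 9 7 8
f 10 9 2
f 14 13 16
f 14 16 15
f 16 13 17
f 16 17 15
f 17 13 18
f 17 18 15
f 18 13 19
f 18 19 15
f 19 13 20
f 19 20 15
f 20 13 21
f 20 21 15
f 21 13 22
f 21 22 15
f 22 13 23
f 22 23 15
f 23 13 24
f 23 24 15
f 24 13 25
f 24 25 15
f 25 13 26
f 25 26 15
f 26 13 14
f 26 14 15
f 28 27 31
f 28 31 29
f 29 31 32
f 29 32 30
f 31 27 33
f 31 33 32
f 32 33 34
f 32 34 30
f 33 27 35
f 33 35 34
f 34 35 36
f 34 36 30
f 35 27 37
f 35 37 36
f 36 37 38
f 36 38 30
f 37 27 39
f 37 39 38
f 38 39 40
f 38 40 30
f 39 27 41
f 39 41 40
f 40 41 42
f 40 42 30
f 41 27 43
f 41 43 42
f 42 43 44
f 42 44 30
f 43 27 45
f 43 45 44
f 44 45 46
f 44 46 30
f 45 27 47
f 45 47 46
f 46 47 48
f 46 48 30
f 47 27 49
f 47 49 48
f 48 49 50
f 48 50 30
f 49 27 51
f 49 51 50
f 50 51 52
f 50 52 30
f 51 27 53
f 51 53 52
f 52 53 54
f 52 54 30
f 53 27 28
f 53 28 54
f 54 28 29
f 54 29 30



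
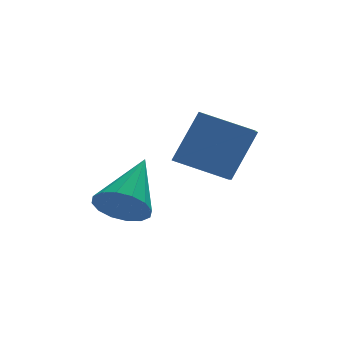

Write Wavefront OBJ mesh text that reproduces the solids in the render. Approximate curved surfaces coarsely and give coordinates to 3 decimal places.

v -3.139 -1.348 -2.775
v -2.472 -1.577 -3.13
v -2.141 -0.072 -1.725
v -2.616 -1.273 -3.363
v -2.901 -0.989 -3.437
v -3.249 -0.801 -3.334
v -3.568 -0.76 -3.081
v -3.772 -0.876 -2.746
v -3.806 -1.119 -2.419
v -3.661 -1.423 -2.187
v -3.377 -1.707 -2.112
v -3.029 -1.895 -2.215
v -2.71 -1.936 -2.468
v -2.506 -1.82 -2.803
v -1.151 -3.571 -1.246
v -2.322 -2.835 -0.747
v -0.73 -2.62 -1.662
v -1.901 -1.884 -1.163
v -0.379 -3.296 0.163
v -1.55 -2.56 0.662
v 0.042 -2.345 -0.253
v -1.129 -1.609 0.246
f 2 1 4
f 2 4 3
f 4 1 5
f 4 5 3
f 5 1 6
f 5 6 3
f 6 1 7
f 6 7 3
f 7 1 8
f 7 8 3
f 8 1 9
f 8 9 3
f 9 1 10
f 9 10 3
f 10 1 11
f 10 11 3
f 11 1 12
f 11 12 3
f 12 1 13
f 12 13 3
f 13 1 14
f 13 14 3
f 14 1 2
f 14 2 3
f 16 18 15
f 19 16 15
f 15 18 17
f 17 19 15
f 16 22 18
f 20 16 19
f 20 22 16
f 18 22 17
f 21 19 17
f 17 22 21
f 21 20 19
f 22 20 21



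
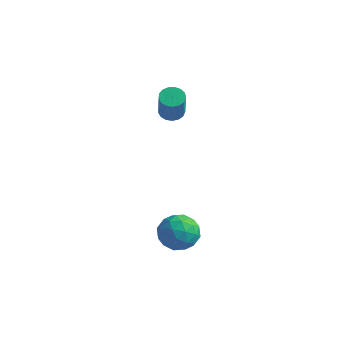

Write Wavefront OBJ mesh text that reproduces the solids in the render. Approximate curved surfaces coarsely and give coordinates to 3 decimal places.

v -3.985 0.912 2.542
v -3.645 1.405 2.659
v -3.135 0.7 4.154
v -3.475 0.208 4.038
v -3.904 1.47 2.777
v -3.394 0.765 4.273
v -4.182 1.406 2.842
v -3.671 0.701 4.337
v -4.414 1.23 2.838
v -3.904 0.525 4.333
v -4.548 0.98 2.767
v -4.038 0.275 4.262
v -4.554 0.716 2.644
v -4.043 0.011 4.139
v -4.429 0.496 2.497
v -3.918 -0.209 3.993
v -4.202 0.372 2.361
v -3.692 -0.333 3.857
v -3.926 0.371 2.267
v -3.415 -0.334 3.762
v -3.663 0.495 2.236
v -3.153 -0.21 3.731
v -3.474 0.714 2.275
v -2.964 0.009 3.77
v -3.402 0.979 2.375
v -2.892 0.274 3.87
v -3.464 1.228 2.514
v -2.954 0.523 4.009
v -1.461 -2.115 -2.397
v -0.476 -2.127 -2.131
v -1.564 -3.733 -2.089
v -0.579 -3.745 -1.823
v -1.261 -3.268 -1.233
v -1.198 -2.268 -1.424
v -0.842 -3.592 -2.796
v -0.779 -2.592 -2.987
v -0.094 -3.04 -2.378
v -0.353 -2.839 -1.412
v -1.687 -3.021 -2.808
v -1.946 -2.82 -1.842
v -0.96 -1.979 -2.291
v -1.08 -3.881 -1.929
v -1.481 -3.6 -1.582
v -0.903 -3.607 -1.426
v -1.383 -2.062 -1.876
v -0.805 -2.069 -1.719
v -1.266 -2.739 -1.191
v -1.235 -3.791 -2.501
v -0.657 -3.798 -2.344
v -1.137 -2.253 -2.794
v -0.559 -2.26 -2.638
v -0.774 -3.121 -3.029
v -0.156 -2.523 -2.28
v -0.217 -3.474 -2.098
v -0.371 -3.384 -2.671
v -0.334 -2.796 -2.783
v -0.308 -2.405 -1.712
v -0.369 -3.356 -1.531
v -0.77 -3.075 -1.184
v -0.732 -2.487 -1.296
v -0.084 -2.941 -1.857
v -1.671 -2.504 -2.689
v -1.732 -3.455 -2.508
v -1.308 -3.373 -2.924
v -1.27 -2.785 -3.036
v -1.823 -2.386 -2.122
v -1.884 -3.337 -1.94
v -1.706 -3.064 -1.437
v -1.669 -2.476 -1.549
v -1.956 -2.919 -2.363
f 2 1 5
f 2 5 3
f 3 5 6
f 3 6 4
f 5 1 7
f 5 7 6
f 6 7 8
f 6 8 4
f 7 1 9
f 7 9 8
f 8 9 10
f 8 10 4
f 9 1 11
f 9 11 10
f 10 11 12
f 10 12 4
f 11 1 13
f 11 13 12
f 12 13 14
f 12 14 4
f 13 1 15
f 13 15 14
f 14 15 16
f 14 16 4
f 15 1 17
f 15 17 16
f 16 17 18
f 16 18 4
f 17 1 19
f 17 19 18
f 18 19 20
f 18 20 4
f 19 1 21
f 19 21 20
f 20 21 22
f 20 22 4
f 21 1 23
f 21 23 22
f 22 23 24
f 22 24 4
f 23 1 25
f 23 25 24
f 24 25 26
f 24 26 4
f 25 1 27
f 25 27 26
f 26 27 28
f 26 28 4
f 27 1 2
f 27 2 28
f 28 2 3
f 28 3 4
f 29 66 45
f 66 40 69
f 45 69 34
f 66 69 45
f 29 45 41
f 45 34 46
f 41 46 30
f 45 46 41
f 29 41 50
f 41 30 51
f 50 51 36
f 41 51 50
f 29 50 62
f 50 36 65
f 62 65 39
f 50 65 62
f 29 62 66
f 62 39 70
f 66 70 40
f 62 70 66
f 30 46 57
f 46 34 60
f 57 60 38
f 46 60 57
f 34 69 47
f 69 40 68
f 47 68 33
f 69 68 47
f 40 70 67
f 70 39 63
f 67 63 31
f 70 63 67
f 39 65 64
f 65 36 52
f 64 52 35
f 65 52 64
f 36 51 56
f 51 30 53
f 56 53 37
f 51 53 56
f 32 58 44
f 58 38 59
f 44 59 33
f 58 59 44
f 32 44 42
f 44 33 43
f 42 43 31
f 44 43 42
f 32 42 49
f 42 31 48
f 49 48 35
f 42 48 49
f 32 49 54
f 49 35 55
f 54 55 37
f 49 55 54
f 32 54 58
f 54 37 61
f 58 61 38
f 54 61 58
f 33 59 47
f 59 38 60
f 47 60 34
f 59 60 47
f 31 43 67
f 43 33 68
f 67 68 40
f 43 68 67
f 35 48 64
f 48 31 63
f 64 63 39
f 48 63 64
f 37 55 56
f 55 35 52
f 56 52 36
f 55 52 56
f 38 61 57
f 61 37 53
f 57 53 30
f 61 53 57



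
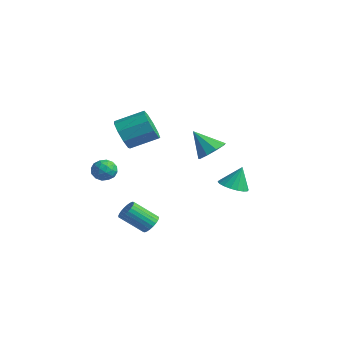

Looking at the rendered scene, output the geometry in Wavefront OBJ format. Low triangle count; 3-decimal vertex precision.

v -0.217 1.234 1.545
v 0.305 1.515 2.052
v -1.043 0.766 2.655
v -0.059 1.889 1.938
v -0.497 1.955 1.641
v -0.804 1.684 1.298
v -0.836 1.203 1.072
v -0.579 0.735 1.066
v -0.152 0.501 1.285
v 0.244 0.61 1.625
v 0.424 1.01 1.928
v -1.874 3.761 -2.014
v -1.361 3.199 -1.841
v -1.766 4.219 -0.846
v -1.159 3.454 -1.96
v -1.098 3.77 -2.09
v -1.191 4.085 -2.205
v -1.419 4.335 -2.282
v -1.737 4.471 -2.306
v -2.083 4.466 -2.272
v -2.387 4.322 -2.187
v -2.589 4.067 -2.068
v -2.65 3.751 -1.939
v -2.557 3.436 -1.824
v -2.329 3.186 -1.747
v -2.011 3.05 -1.723
v -1.665 3.055 -1.756
v -1.397 -1.339 -2.896
v -1.156 -1.07 -2.468
v -1.842 -1.972 -1.516
v -2.083 -2.241 -1.944
v -1.341 -0.955 -2.492
v -2.026 -1.857 -1.54
v -1.534 -0.899 -2.578
v -2.219 -1.801 -1.625
v -1.706 -0.91 -2.712
v -2.391 -1.812 -1.759
v -1.831 -0.986 -2.874
v -2.517 -1.888 -1.921
v -1.89 -1.116 -3.039
v -2.576 -2.017 -2.087
v -1.875 -1.279 -3.183
v -2.56 -2.181 -2.231
v -1.786 -1.452 -3.283
v -2.471 -2.354 -2.331
v -1.638 -1.608 -3.324
v -2.324 -2.51 -2.372
v -1.454 -1.723 -3.3
v -2.139 -2.625 -2.348
v -1.261 -1.779 -3.215
v -1.946 -2.681 -2.262
v -1.089 -1.768 -3.081
v -1.774 -2.67 -2.128
v -0.963 -1.692 -2.919
v -1.649 -2.594 -1.966
v -0.904 -1.563 -2.753
v -1.59 -2.464 -1.801
v -0.92 -1.399 -2.609
v -1.605 -2.301 -1.657
v -1.009 -1.226 -2.509
v -1.694 -2.128 -1.557
v -3.864 -1.222 1.928
v -3.156 -1.359 1.389
v -2.448 -0.155 2.013
v -3.156 -0.018 2.552
v -3.559 -0.981 1.116
v -2.85 0.223 1.741
v -4.104 -0.715 1.223
v -3.396 0.488 1.848
v -4.537 -0.687 1.66
v -3.829 0.517 2.285
v -4.655 -0.909 2.222
v -3.947 0.295 2.847
v -4.403 -1.277 2.646
v -3.695 -0.074 3.271
v -3.899 -1.62 2.734
v -3.191 -0.416 3.359
v -3.379 -1.776 2.445
v -2.67 -0.572 3.069
v -3.085 -1.673 1.914
v -2.377 -0.469 2.538
v -3.091 -2.266 0.747
v -2.613 -2.622 0.484
v -3.787 -2.718 0.096
v -3.309 -3.074 -0.167
v -3.502 -3.189 0.445
v -3.072 -2.91 0.847
v -3.328 -2.43 -0.267
v -2.898 -2.151 0.135
v -2.76 -2.724 -0.143
v -2.867 -3.193 0.297
v -3.533 -2.147 0.283
v -3.64 -2.616 0.723
v -2.791 -2.405 0.673
v -3.609 -2.935 -0.093
v -3.722 -3.003 0.267
v -3.442 -3.213 0.112
v -3.061 -2.573 0.886
v -2.78 -2.783 0.731
v -3.302 -3.116 0.708
v -3.62 -2.557 -0.151
v -3.339 -2.767 -0.306
v -2.958 -2.127 0.468
v -2.678 -2.337 0.313
v -3.098 -2.224 -0.128
v -2.596 -2.674 0.149
v -3.005 -2.939 -0.233
v -3.017 -2.561 -0.292
v -2.764 -2.397 -0.055
v -2.659 -2.949 0.408
v -3.068 -3.215 0.025
v -3.182 -3.282 0.385
v -2.929 -3.118 0.622
v -2.745 -3.009 0.039
v -3.332 -2.125 0.555
v -3.741 -2.391 0.172
v -3.471 -2.222 -0.042
v -3.218 -2.058 0.195
v -3.395 -2.401 0.813
v -3.804 -2.666 0.431
v -3.636 -2.943 0.635
v -3.383 -2.779 0.872
v -3.655 -2.331 0.541
f 2 1 4
f 2 4 3
f 4 1 5
f 4 5 3
f 5 1 6
f 5 6 3
f 6 1 7
f 6 7 3
f 7 1 8
f 7 8 3
f 8 1 9
f 8 9 3
f 9 1 10
f 9 10 3
f 10 1 11
f 10 11 3
f 11 1 2
f 11 2 3
f 13 12 15
f 13 15 14
f 15 12 16
f 15 16 14
f 16 12 17
f 16 17 14
f 17 12 18
f 17 18 14
f 18 12 19
f 18 19 14
f 19 12 20
f 19 20 14
f 20 12 21
f 20 21 14
f 21 12 22
f 21 22 14
f 22 12 23
f 22 23 14
f 23 12 24
f 23 24 14
f 24 12 25
f 24 25 14
f 25 12 26
f 25 26 14
f 26 12 27
f 26 27 14
f 27 12 13
f 27 13 14
f 29 28 32
f 29 32 30
f 30 32 33
f 30 33 31
f 32 28 34
f 32 34 33
f 33 34 35
f 33 35 31
f 34 28 36
f 34 36 35
f 35 36 37
f 35 37 31
f 36 28 38
f 36 38 37
f 37 38 39
f 37 39 31
f 38 28 40
f 38 40 39
f 39 40 41
f 39 41 31
f 40 28 42
f 40 42 41
f 41 42 43
f 41 43 31
f 42 28 44
f 42 44 43
f 43 44 45
f 43 45 31
f 44 28 46
f 44 46 45
f 45 46 47
f 45 47 31
f 46 28 48
f 46 48 47
f 47 48 49
f 47 49 31
f 48 28 50
f 48 50 49
f 49 50 51
f 49 51 31
f 50 28 52
f 50 52 51
f 51 52 53
f 51 53 31
f 52 28 54
f 52 54 53
f 53 54 55
f 53 55 31
f 54 28 56
f 54 56 55
f 55 56 57
f 55 57 31
f 56 28 58
f 56 58 57
f 57 58 59
f 57 59 31
f 58 28 60
f 58 60 59
f 59 60 61
f 59 61 31
f 60 28 29
f 60 29 61
f 61 29 30
f 61 30 31
f 63 62 66
f 63 66 64
f 64 66 67
f 64 67 65
f 66 62 68
f 66 68 67
f 67 68 69
f 67 69 65
f 68 62 70
f 68 70 69
f 69 70 71
f 69 71 65
f 70 62 72
f 70 72 71
f 71 72 73
f 71 73 65
f 72 62 74
f 72 74 73
f 73 74 75
f 73 75 65
f 74 62 76
f 74 76 75
f 75 76 77
f 75 77 65
f 76 62 78
f 76 78 77
f 77 78 79
f 77 79 65
f 78 62 80
f 78 80 79
f 79 80 81
f 79 81 65
f 80 62 63
f 80 63 81
f 81 63 64
f 81 64 65
f 82 119 98
f 119 93 122
f 98 122 87
f 119 122 98
f 82 98 94
f 98 87 99
f 94 99 83
f 98 99 94
f 82 94 103
f 94 83 104
f 103 104 89
f 94 104 103
f 82 103 115
f 103 89 118
f 115 118 92
f 103 118 115
f 82 115 119
f 115 92 123
f 119 123 93
f 115 123 119
f 83 99 110
f 99 87 113
f 110 113 91
f 99 113 110
f 87 122 100
f 122 93 121
f 100 121 86
f 122 121 100
f 93 123 120
f 123 92 116
f 120 116 84
f 123 116 120
f 92 118 117
f 118 89 105
f 117 105 88
f 118 105 117
f 89 104 109
f 104 83 106
f 109 106 90
f 104 106 109
f 85 111 97
f 111 91 112
f 97 112 86
f 111 112 97
f 85 97 95
f 97 86 96
f 95 96 84
f 97 96 95
f 85 95 102
f 95 84 101
f 102 101 88
f 95 101 102
f 85 102 107
f 102 88 108
f 107 108 90
f 102 108 107
f 85 107 111
f 107 90 114
f 111 114 91
f 107 114 111
f 86 112 100
f 112 91 113
f 100 113 87
f 112 113 100
f 84 96 120
f 96 86 121
f 120 121 93
f 96 121 120
f 88 101 117
f 101 84 116
f 117 116 92
f 101 116 117
f 90 108 109
f 108 88 105
f 109 105 89
f 108 105 109
f 91 114 110
f 114 90 106
f 110 106 83
f 114 106 110

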